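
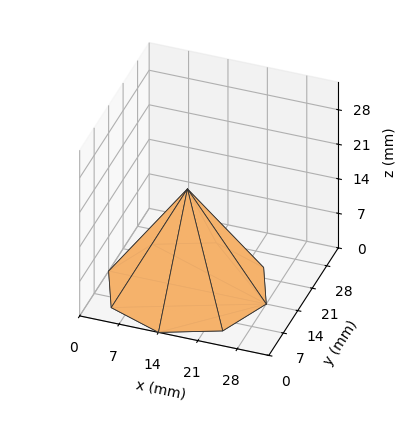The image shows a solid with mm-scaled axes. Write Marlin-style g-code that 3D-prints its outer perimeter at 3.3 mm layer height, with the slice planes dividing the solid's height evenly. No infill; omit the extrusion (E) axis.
Reading the render: the shape is a regular 8-sided pyramid, base circumscribed radius ≈ 14 mm, apex at z ≈ 20 mm (dimensions read to the nearest mm from the axis ticks). For the g-code, the solid's height is divided into equal slices at the stated Δz and each level perimeter traced with G1 moves after a G0 lift.

; perimeter-only toolpath
G21 ; units = mm
G90 ; absolute positioning
G28 ; home
; layer 1
G0 Z3.3
G0 X25.7 Y14.0
G1 X22.2 Y22.2
G1 X14.0 Y25.7
G1 X5.8 Y22.2
G1 X2.3 Y14.0
G1 X5.8 Y5.8
G1 X14.0 Y2.3
G1 X22.2 Y5.8
G1 X25.7 Y14.0
; layer 2
G0 Z6.7
G0 X23.3 Y14.0
G1 X20.6 Y20.6
G1 X14.0 Y23.3
G1 X7.4 Y20.6
G1 X4.7 Y14.0
G1 X7.4 Y7.4
G1 X14.0 Y4.7
G1 X20.6 Y7.4
G1 X23.3 Y14.0
; layer 3
G0 Z10.0
G0 X21.0 Y14.0
G1 X18.9 Y18.9
G1 X14.0 Y21.0
G1 X9.1 Y18.9
G1 X7.0 Y14.0
G1 X9.1 Y9.1
G1 X14.0 Y7.0
G1 X18.9 Y9.1
G1 X21.0 Y14.0
; layer 4
G0 Z13.3
G0 X18.7 Y14.0
G1 X17.3 Y17.3
G1 X14.0 Y18.7
G1 X10.7 Y17.3
G1 X9.3 Y14.0
G1 X10.7 Y10.7
G1 X14.0 Y9.3
G1 X17.3 Y10.7
G1 X18.7 Y14.0
; layer 5
G0 Z16.7
G0 X16.3 Y14.0
G1 X15.7 Y15.7
G1 X14.0 Y16.3
G1 X12.4 Y15.7
G1 X11.7 Y14.0
G1 X12.4 Y12.4
G1 X14.0 Y11.7
G1 X15.7 Y12.4
G1 X16.3 Y14.0
M2 ; end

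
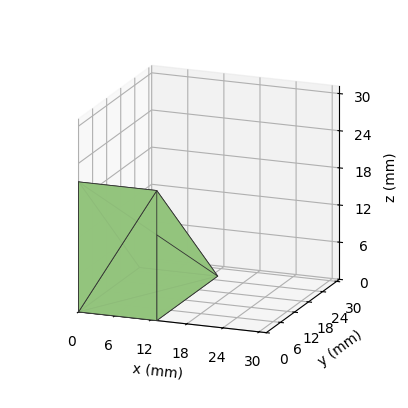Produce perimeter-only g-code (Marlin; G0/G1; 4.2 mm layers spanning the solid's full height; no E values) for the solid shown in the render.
Reading the render: the shape is a wedge (ramp): 13 × 26 mm base, rising to 21 mm along the y=0 edge and sloping linearly to z=0 at y=26 (dimensions read to the nearest mm from the axis ticks). For the g-code, the solid's height is divided into equal slices at the stated Δz and each level perimeter traced with G1 moves after a G0 lift.

; perimeter-only toolpath
G21 ; units = mm
G90 ; absolute positioning
G28 ; home
; layer 1
G0 Z4.2
G0 X0.0 Y0.0
G1 X13.0 Y0.0
G1 X13.0 Y20.8
G1 X0.0 Y20.8
G1 X0.0 Y0.0
; layer 2
G0 Z8.4
G0 X0.0 Y0.0
G1 X13.0 Y0.0
G1 X13.0 Y15.6
G1 X0.0 Y15.6
G1 X0.0 Y0.0
; layer 3
G0 Z12.6
G0 X0.0 Y0.0
G1 X13.0 Y0.0
G1 X13.0 Y10.4
G1 X0.0 Y10.4
G1 X0.0 Y0.0
; layer 4
G0 Z16.8
G0 X0.0 Y0.0
G1 X13.0 Y0.0
G1 X13.0 Y5.2
G1 X0.0 Y5.2
G1 X0.0 Y0.0
M2 ; end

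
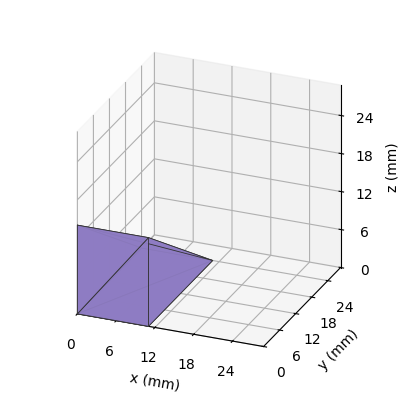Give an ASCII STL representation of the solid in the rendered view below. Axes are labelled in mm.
Reading the render: the shape is a wedge (ramp): 11 × 24 mm base, rising to 14 mm along the y=0 edge and sloping linearly to z=0 at y=24 (dimensions read to the nearest mm from the axis ticks). For the STL, each face is triangulated and given an outward normal.

solid part
  facet normal 0.0000 0.0000 -1.0000
    outer loop
      vertex 11.00 24.00 0.00
      vertex 11.00 0.00 0.00
      vertex 0.00 0.00 0.00
    endloop
  endfacet
  facet normal 0.0000 0.0000 -1.0000
    outer loop
      vertex 0.00 24.00 0.00
      vertex 11.00 24.00 0.00
      vertex 0.00 0.00 0.00
    endloop
  endfacet
  facet normal 0.0000 -1.0000 0.0000
    outer loop
      vertex 0.00 0.00 0.00
      vertex 11.00 0.00 0.00
      vertex 11.00 0.00 14.00
    endloop
  endfacet
  facet normal 0.0000 -1.0000 0.0000
    outer loop
      vertex 0.00 0.00 0.00
      vertex 11.00 0.00 14.00
      vertex 0.00 0.00 14.00
    endloop
  endfacet
  facet normal 0.0000 0.5039 0.8638
    outer loop
      vertex 0.00 0.00 14.00
      vertex 11.00 0.00 14.00
      vertex 11.00 24.00 0.00
    endloop
  endfacet
  facet normal 0.0000 0.5039 0.8638
    outer loop
      vertex 0.00 0.00 14.00
      vertex 11.00 24.00 0.00
      vertex 0.00 24.00 0.00
    endloop
  endfacet
  facet normal -1.0000 0.0000 0.0000
    outer loop
      vertex 0.00 0.00 14.00
      vertex 0.00 24.00 0.00
      vertex 0.00 0.00 0.00
    endloop
  endfacet
  facet normal 1.0000 0.0000 0.0000
    outer loop
      vertex 11.00 0.00 0.00
      vertex 11.00 24.00 0.00
      vertex 11.00 0.00 14.00
    endloop
  endfacet
endsolid part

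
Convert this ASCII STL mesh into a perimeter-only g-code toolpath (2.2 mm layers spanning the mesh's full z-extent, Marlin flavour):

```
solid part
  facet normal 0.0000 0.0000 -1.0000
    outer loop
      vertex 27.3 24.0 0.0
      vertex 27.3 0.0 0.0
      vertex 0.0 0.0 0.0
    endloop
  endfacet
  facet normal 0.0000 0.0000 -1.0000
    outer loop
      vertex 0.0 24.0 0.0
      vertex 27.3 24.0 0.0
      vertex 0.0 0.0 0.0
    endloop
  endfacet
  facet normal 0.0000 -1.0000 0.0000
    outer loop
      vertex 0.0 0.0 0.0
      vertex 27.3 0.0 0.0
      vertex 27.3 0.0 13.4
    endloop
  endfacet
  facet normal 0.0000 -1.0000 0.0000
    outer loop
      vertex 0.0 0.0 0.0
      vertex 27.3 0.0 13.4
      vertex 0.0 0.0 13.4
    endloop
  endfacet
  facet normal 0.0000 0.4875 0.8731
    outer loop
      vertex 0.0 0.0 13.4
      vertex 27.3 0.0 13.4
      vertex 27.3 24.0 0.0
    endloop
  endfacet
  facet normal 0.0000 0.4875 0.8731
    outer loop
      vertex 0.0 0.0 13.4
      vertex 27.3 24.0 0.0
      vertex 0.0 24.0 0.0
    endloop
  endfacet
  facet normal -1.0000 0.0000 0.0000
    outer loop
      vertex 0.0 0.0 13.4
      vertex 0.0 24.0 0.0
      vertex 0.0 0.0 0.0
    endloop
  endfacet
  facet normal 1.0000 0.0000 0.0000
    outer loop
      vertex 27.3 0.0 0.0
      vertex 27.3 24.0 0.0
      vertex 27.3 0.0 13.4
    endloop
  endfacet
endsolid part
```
; perimeter-only toolpath
G21 ; units = mm
G90 ; absolute positioning
G28 ; home
; layer 1
G0 Z2.2
G0 X0.0 Y0.0
G1 X27.3 Y0.0
G1 X27.3 Y20.0
G1 X0.0 Y20.0
G1 X0.0 Y0.0
; layer 2
G0 Z4.5
G0 X0.0 Y0.0
G1 X27.3 Y0.0
G1 X27.3 Y16.0
G1 X0.0 Y16.0
G1 X0.0 Y0.0
; layer 3
G0 Z6.7
G0 X0.0 Y0.0
G1 X27.3 Y0.0
G1 X27.3 Y12.0
G1 X0.0 Y12.0
G1 X0.0 Y0.0
; layer 4
G0 Z8.9
G0 X0.0 Y0.0
G1 X27.3 Y0.0
G1 X27.3 Y8.0
G1 X0.0 Y8.0
G1 X0.0 Y0.0
; layer 5
G0 Z11.2
G0 X0.0 Y0.0
G1 X27.3 Y0.0
G1 X27.3 Y4.0
G1 X0.0 Y4.0
G1 X0.0 Y0.0
M2 ; end

The solid is a wedge (ramp): 27.3 × 24 mm base, rising to 13.4 mm along the y=0 edge and sloping linearly to z=0 at y=24. Slicing at Δz = 2.2 mm — 6 equal slices spanning the solid's height, so layer i sits at z = i·h/6 — gives 5 non-empty perimeters. Each is a 4-segment closed polygon; G0 lifts to the layer z and rapids to the start vertex, then G1 traces the edges. The cross-section shrinks linearly with z (the slice at the apex is degenerate and omitted).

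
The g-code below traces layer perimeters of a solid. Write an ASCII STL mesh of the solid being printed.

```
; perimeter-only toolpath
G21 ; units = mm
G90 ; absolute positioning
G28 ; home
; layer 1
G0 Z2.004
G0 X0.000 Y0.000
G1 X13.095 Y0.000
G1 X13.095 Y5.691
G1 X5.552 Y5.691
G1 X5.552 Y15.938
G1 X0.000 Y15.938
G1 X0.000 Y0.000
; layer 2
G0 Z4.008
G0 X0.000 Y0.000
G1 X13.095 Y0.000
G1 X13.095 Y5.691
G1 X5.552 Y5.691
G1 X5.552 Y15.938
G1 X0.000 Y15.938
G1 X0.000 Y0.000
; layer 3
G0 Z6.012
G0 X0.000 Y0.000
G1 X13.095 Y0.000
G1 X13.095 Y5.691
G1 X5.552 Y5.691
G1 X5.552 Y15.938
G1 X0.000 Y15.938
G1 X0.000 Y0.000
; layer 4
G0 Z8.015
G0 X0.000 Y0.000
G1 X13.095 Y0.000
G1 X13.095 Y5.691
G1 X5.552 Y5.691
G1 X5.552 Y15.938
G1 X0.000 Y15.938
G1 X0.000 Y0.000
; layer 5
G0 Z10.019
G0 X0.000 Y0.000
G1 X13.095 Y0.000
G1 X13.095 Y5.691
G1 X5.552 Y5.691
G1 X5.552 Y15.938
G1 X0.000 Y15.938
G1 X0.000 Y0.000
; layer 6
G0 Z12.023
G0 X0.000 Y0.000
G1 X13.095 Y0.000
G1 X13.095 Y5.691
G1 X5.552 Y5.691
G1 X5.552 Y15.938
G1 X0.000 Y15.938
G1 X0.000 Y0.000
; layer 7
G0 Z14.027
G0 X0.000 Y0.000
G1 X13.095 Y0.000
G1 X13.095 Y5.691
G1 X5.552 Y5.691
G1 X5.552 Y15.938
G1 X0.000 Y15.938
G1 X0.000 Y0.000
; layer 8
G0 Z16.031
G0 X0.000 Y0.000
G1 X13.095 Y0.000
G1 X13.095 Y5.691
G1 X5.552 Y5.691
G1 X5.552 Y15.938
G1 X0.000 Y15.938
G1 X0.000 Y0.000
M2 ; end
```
solid part
  facet normal 0.0000 0.0000 -1.0000
    outer loop
      vertex 13.095 5.691 0.000
      vertex 13.095 0.000 0.000
      vertex 0.000 0.000 0.000
    endloop
  endfacet
  facet normal 0.0000 0.0000 -1.0000
    outer loop
      vertex 5.552 5.691 0.000
      vertex 13.095 5.691 0.000
      vertex 0.000 0.000 0.000
    endloop
  endfacet
  facet normal 0.0000 0.0000 -1.0000
    outer loop
      vertex 5.552 15.938 0.000
      vertex 5.552 5.691 0.000
      vertex 0.000 0.000 0.000
    endloop
  endfacet
  facet normal 0.0000 0.0000 -1.0000
    outer loop
      vertex 0.000 15.938 0.000
      vertex 5.552 15.938 0.000
      vertex 0.000 0.000 0.000
    endloop
  endfacet
  facet normal 0.0000 0.0000 1.0000
    outer loop
      vertex 0.000 0.000 16.031
      vertex 13.095 0.000 16.031
      vertex 13.095 5.691 16.031
    endloop
  endfacet
  facet normal 0.0000 0.0000 1.0000
    outer loop
      vertex 0.000 0.000 16.031
      vertex 13.095 5.691 16.031
      vertex 5.552 5.691 16.031
    endloop
  endfacet
  facet normal 0.0000 0.0000 1.0000
    outer loop
      vertex 0.000 0.000 16.031
      vertex 5.552 5.691 16.031
      vertex 5.552 15.938 16.031
    endloop
  endfacet
  facet normal 0.0000 0.0000 1.0000
    outer loop
      vertex 0.000 0.000 16.031
      vertex 5.552 15.938 16.031
      vertex 0.000 15.938 16.031
    endloop
  endfacet
  facet normal 0.0000 -1.0000 0.0000
    outer loop
      vertex 0.000 0.000 0.000
      vertex 13.095 0.000 0.000
      vertex 13.095 0.000 16.031
    endloop
  endfacet
  facet normal 0.0000 -1.0000 0.0000
    outer loop
      vertex 0.000 0.000 0.000
      vertex 13.095 0.000 16.031
      vertex 0.000 0.000 16.031
    endloop
  endfacet
  facet normal 1.0000 0.0000 0.0000
    outer loop
      vertex 13.095 0.000 0.000
      vertex 13.095 5.691 0.000
      vertex 13.095 5.691 16.031
    endloop
  endfacet
  facet normal 1.0000 0.0000 0.0000
    outer loop
      vertex 13.095 0.000 0.000
      vertex 13.095 5.691 16.031
      vertex 13.095 0.000 16.031
    endloop
  endfacet
  facet normal 0.0000 1.0000 0.0000
    outer loop
      vertex 13.095 5.691 0.000
      vertex 5.552 5.691 0.000
      vertex 5.552 5.691 16.031
    endloop
  endfacet
  facet normal 0.0000 1.0000 0.0000
    outer loop
      vertex 13.095 5.691 0.000
      vertex 5.552 5.691 16.031
      vertex 13.095 5.691 16.031
    endloop
  endfacet
  facet normal 1.0000 0.0000 0.0000
    outer loop
      vertex 5.552 5.691 0.000
      vertex 5.552 15.938 0.000
      vertex 5.552 15.938 16.031
    endloop
  endfacet
  facet normal 1.0000 0.0000 0.0000
    outer loop
      vertex 5.552 5.691 0.000
      vertex 5.552 15.938 16.031
      vertex 5.552 5.691 16.031
    endloop
  endfacet
  facet normal 0.0000 1.0000 0.0000
    outer loop
      vertex 5.552 15.938 0.000
      vertex 0.000 15.938 0.000
      vertex 0.000 15.938 16.031
    endloop
  endfacet
  facet normal 0.0000 1.0000 0.0000
    outer loop
      vertex 5.552 15.938 0.000
      vertex 0.000 15.938 16.031
      vertex 5.552 15.938 16.031
    endloop
  endfacet
  facet normal -1.0000 0.0000 0.0000
    outer loop
      vertex 0.000 15.938 0.000
      vertex 0.000 0.000 0.000
      vertex 0.000 0.000 16.031
    endloop
  endfacet
  facet normal -1.0000 0.0000 0.0000
    outer loop
      vertex 0.000 15.938 0.000
      vertex 0.000 0.000 16.031
      vertex 0.000 15.938 16.031
    endloop
  endfacet
endsolid part

The G0 Z moves step by Δz≈2.004 mm. Every layer's G1 loop is the same polygon, so the solid is a straight extrusion of it from z=0 to z≈16. Closing with flat bottom and top caps and triangulating gives 20 facets — an L-shaped prism: outer 13.1 × 15.9 mm, arm thicknesses ≈ 5.69 mm (horizontal) and 5.55 mm (vertical), extruded 16 mm in z.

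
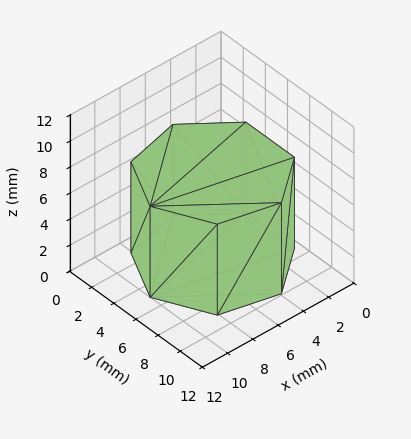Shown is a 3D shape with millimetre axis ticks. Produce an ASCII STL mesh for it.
Reading the render: the shape is a regular 7-sided prism (a cylinder approximated with 7 flat sides), circumscribed radius ≈ 5 mm, height ≈ 7 mm (dimensions read to the nearest mm from the axis ticks). For the STL, each face is triangulated and given an outward normal.

solid part
  facet normal 0.0000 0.0000 -1.0000
    outer loop
      vertex 3.9 9.9 0.0
      vertex 8.1 8.9 0.0
      vertex 10.0 5.0 0.0
    endloop
  endfacet
  facet normal 0.0000 0.0000 -1.0000
    outer loop
      vertex 0.5 7.2 0.0
      vertex 3.9 9.9 0.0
      vertex 10.0 5.0 0.0
    endloop
  endfacet
  facet normal 0.0000 0.0000 -1.0000
    outer loop
      vertex 0.5 2.8 0.0
      vertex 0.5 7.2 0.0
      vertex 10.0 5.0 0.0
    endloop
  endfacet
  facet normal 0.0000 0.0000 -1.0000
    outer loop
      vertex 3.9 0.1 0.0
      vertex 0.5 2.8 0.0
      vertex 10.0 5.0 0.0
    endloop
  endfacet
  facet normal 0.0000 0.0000 -1.0000
    outer loop
      vertex 8.1 1.1 0.0
      vertex 3.9 0.1 0.0
      vertex 10.0 5.0 0.0
    endloop
  endfacet
  facet normal 0.0000 0.0000 1.0000
    outer loop
      vertex 10.0 5.0 7.0
      vertex 8.1 8.9 7.0
      vertex 3.9 9.9 7.0
    endloop
  endfacet
  facet normal 0.0000 0.0000 1.0000
    outer loop
      vertex 10.0 5.0 7.0
      vertex 3.9 9.9 7.0
      vertex 0.5 7.2 7.0
    endloop
  endfacet
  facet normal 0.0000 0.0000 1.0000
    outer loop
      vertex 10.0 5.0 7.0
      vertex 0.5 7.2 7.0
      vertex 0.5 2.8 7.0
    endloop
  endfacet
  facet normal 0.0000 0.0000 1.0000
    outer loop
      vertex 10.0 5.0 7.0
      vertex 0.5 2.8 7.0
      vertex 3.9 0.1 7.0
    endloop
  endfacet
  facet normal 0.0000 0.0000 1.0000
    outer loop
      vertex 10.0 5.0 7.0
      vertex 3.9 0.1 7.0
      vertex 8.1 1.1 7.0
    endloop
  endfacet
  facet normal 0.8990 0.4380 0.0000
    outer loop
      vertex 10.0 5.0 0.0
      vertex 8.1 8.9 0.0
      vertex 8.1 8.9 7.0
    endloop
  endfacet
  facet normal 0.8990 0.4380 0.0000
    outer loop
      vertex 10.0 5.0 0.0
      vertex 8.1 8.9 7.0
      vertex 10.0 5.0 7.0
    endloop
  endfacet
  facet normal 0.2316 0.9728 0.0000
    outer loop
      vertex 8.1 8.9 0.0
      vertex 3.9 9.9 0.0
      vertex 3.9 9.9 7.0
    endloop
  endfacet
  facet normal 0.2316 0.9728 0.0000
    outer loop
      vertex 8.1 8.9 0.0
      vertex 3.9 9.9 7.0
      vertex 8.1 8.9 7.0
    endloop
  endfacet
  facet normal -0.6219 0.7831 0.0000
    outer loop
      vertex 3.9 9.9 0.0
      vertex 0.5 7.2 0.0
      vertex 0.5 7.2 7.0
    endloop
  endfacet
  facet normal -0.6219 0.7831 0.0000
    outer loop
      vertex 3.9 9.9 0.0
      vertex 0.5 7.2 7.0
      vertex 3.9 9.9 7.0
    endloop
  endfacet
  facet normal -1.0000 0.0000 0.0000
    outer loop
      vertex 0.5 7.2 0.0
      vertex 0.5 2.8 0.0
      vertex 0.5 2.8 7.0
    endloop
  endfacet
  facet normal -1.0000 0.0000 0.0000
    outer loop
      vertex 0.5 7.2 0.0
      vertex 0.5 2.8 7.0
      vertex 0.5 7.2 7.0
    endloop
  endfacet
  facet normal -0.6219 -0.7831 0.0000
    outer loop
      vertex 0.5 2.8 0.0
      vertex 3.9 0.1 0.0
      vertex 3.9 0.1 7.0
    endloop
  endfacet
  facet normal -0.6219 -0.7831 0.0000
    outer loop
      vertex 0.5 2.8 0.0
      vertex 3.9 0.1 7.0
      vertex 0.5 2.8 7.0
    endloop
  endfacet
  facet normal 0.2316 -0.9728 0.0000
    outer loop
      vertex 3.9 0.1 0.0
      vertex 8.1 1.1 0.0
      vertex 8.1 1.1 7.0
    endloop
  endfacet
  facet normal 0.2316 -0.9728 0.0000
    outer loop
      vertex 3.9 0.1 0.0
      vertex 8.1 1.1 7.0
      vertex 3.9 0.1 7.0
    endloop
  endfacet
  facet normal 0.8990 -0.4380 0.0000
    outer loop
      vertex 8.1 1.1 0.0
      vertex 10.0 5.0 0.0
      vertex 10.0 5.0 7.0
    endloop
  endfacet
  facet normal 0.8990 -0.4380 0.0000
    outer loop
      vertex 8.1 1.1 0.0
      vertex 10.0 5.0 7.0
      vertex 8.1 1.1 7.0
    endloop
  endfacet
endsolid part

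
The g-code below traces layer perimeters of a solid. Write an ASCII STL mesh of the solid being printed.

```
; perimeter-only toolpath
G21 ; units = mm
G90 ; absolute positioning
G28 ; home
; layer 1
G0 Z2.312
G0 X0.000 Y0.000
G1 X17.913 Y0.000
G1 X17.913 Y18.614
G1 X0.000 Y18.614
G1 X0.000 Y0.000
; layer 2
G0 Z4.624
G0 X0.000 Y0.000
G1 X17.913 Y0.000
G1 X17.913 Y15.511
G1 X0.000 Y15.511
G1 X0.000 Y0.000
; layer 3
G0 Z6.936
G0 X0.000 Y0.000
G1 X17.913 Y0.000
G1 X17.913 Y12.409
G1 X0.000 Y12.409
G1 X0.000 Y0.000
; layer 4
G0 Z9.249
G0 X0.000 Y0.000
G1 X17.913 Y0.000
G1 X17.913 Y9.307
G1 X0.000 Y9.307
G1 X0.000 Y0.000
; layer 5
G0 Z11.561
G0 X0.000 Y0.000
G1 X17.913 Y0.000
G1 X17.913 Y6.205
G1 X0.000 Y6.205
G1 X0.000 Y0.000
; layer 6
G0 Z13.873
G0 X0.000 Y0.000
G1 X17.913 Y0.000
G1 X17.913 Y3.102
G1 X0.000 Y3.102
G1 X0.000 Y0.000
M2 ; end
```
solid part
  facet normal 0.0000 0.0000 -1.0000
    outer loop
      vertex 17.913 21.716 0.000
      vertex 17.913 0.000 0.000
      vertex 0.000 0.000 0.000
    endloop
  endfacet
  facet normal 0.0000 0.0000 -1.0000
    outer loop
      vertex 0.000 21.716 0.000
      vertex 17.913 21.716 0.000
      vertex 0.000 0.000 0.000
    endloop
  endfacet
  facet normal 0.0000 -1.0000 0.0000
    outer loop
      vertex 0.000 0.000 0.000
      vertex 17.913 0.000 0.000
      vertex 17.913 0.000 16.185
    endloop
  endfacet
  facet normal 0.0000 -1.0000 0.0000
    outer loop
      vertex 0.000 0.000 0.000
      vertex 17.913 0.000 16.185
      vertex 0.000 0.000 16.185
    endloop
  endfacet
  facet normal 0.0000 0.5976 0.8018
    outer loop
      vertex 0.000 0.000 16.185
      vertex 17.913 0.000 16.185
      vertex 17.913 21.716 0.000
    endloop
  endfacet
  facet normal 0.0000 0.5976 0.8018
    outer loop
      vertex 0.000 0.000 16.185
      vertex 17.913 21.716 0.000
      vertex 0.000 21.716 0.000
    endloop
  endfacet
  facet normal -1.0000 0.0000 0.0000
    outer loop
      vertex 0.000 0.000 16.185
      vertex 0.000 21.716 0.000
      vertex 0.000 0.000 0.000
    endloop
  endfacet
  facet normal 1.0000 0.0000 0.0000
    outer loop
      vertex 17.913 0.000 0.000
      vertex 17.913 21.716 0.000
      vertex 17.913 0.000 16.185
    endloop
  endfacet
endsolid part

The G0 Z moves step by Δz≈2.312 mm. The G1 loops shrink linearly with z, so the solid tapers from its base footprint up to z≈16.2. Closing with a flat bottom cap and the tapered top and triangulating gives 8 facets — a wedge (ramp): 17.9 × 21.7 mm base, rising to 16.2 mm along the y=0 edge and sloping linearly to z=0 at y=21.7.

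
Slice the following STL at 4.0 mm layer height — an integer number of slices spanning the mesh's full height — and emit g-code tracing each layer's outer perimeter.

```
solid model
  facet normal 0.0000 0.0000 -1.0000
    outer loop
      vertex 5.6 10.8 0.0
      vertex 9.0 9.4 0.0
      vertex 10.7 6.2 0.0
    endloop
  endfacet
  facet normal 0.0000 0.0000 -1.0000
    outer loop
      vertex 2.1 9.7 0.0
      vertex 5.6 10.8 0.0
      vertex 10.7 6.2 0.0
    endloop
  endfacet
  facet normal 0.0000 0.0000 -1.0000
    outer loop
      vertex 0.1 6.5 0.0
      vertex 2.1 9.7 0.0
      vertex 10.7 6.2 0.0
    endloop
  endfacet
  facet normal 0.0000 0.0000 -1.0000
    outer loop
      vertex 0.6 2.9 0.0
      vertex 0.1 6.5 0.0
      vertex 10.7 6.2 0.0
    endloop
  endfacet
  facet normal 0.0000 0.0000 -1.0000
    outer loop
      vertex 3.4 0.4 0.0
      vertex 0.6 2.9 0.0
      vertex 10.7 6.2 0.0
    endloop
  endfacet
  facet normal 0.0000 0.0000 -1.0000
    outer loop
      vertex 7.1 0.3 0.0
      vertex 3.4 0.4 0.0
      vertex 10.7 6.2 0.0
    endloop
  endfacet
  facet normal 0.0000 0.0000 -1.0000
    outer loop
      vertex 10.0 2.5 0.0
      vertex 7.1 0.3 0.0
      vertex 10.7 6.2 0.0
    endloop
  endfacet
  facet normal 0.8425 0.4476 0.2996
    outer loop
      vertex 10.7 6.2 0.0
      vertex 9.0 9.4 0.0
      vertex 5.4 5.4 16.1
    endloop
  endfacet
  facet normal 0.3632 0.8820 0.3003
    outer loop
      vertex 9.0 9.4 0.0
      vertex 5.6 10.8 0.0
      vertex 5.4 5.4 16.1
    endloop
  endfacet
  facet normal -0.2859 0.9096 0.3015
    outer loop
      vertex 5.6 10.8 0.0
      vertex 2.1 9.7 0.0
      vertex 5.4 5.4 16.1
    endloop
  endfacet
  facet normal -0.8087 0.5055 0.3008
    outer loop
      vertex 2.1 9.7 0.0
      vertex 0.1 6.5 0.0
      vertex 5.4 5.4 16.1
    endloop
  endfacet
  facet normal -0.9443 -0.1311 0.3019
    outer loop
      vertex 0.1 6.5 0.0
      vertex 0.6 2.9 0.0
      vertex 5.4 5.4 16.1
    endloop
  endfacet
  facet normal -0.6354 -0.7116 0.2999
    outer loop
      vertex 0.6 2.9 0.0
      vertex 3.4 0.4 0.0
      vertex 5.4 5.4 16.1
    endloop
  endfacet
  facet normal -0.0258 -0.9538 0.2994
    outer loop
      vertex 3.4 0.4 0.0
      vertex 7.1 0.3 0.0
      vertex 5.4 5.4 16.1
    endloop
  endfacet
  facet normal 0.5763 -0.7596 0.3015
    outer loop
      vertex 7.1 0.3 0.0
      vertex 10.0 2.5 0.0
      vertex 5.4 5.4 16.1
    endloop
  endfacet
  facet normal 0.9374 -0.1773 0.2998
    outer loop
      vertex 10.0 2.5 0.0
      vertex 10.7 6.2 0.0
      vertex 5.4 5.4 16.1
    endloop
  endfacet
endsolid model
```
; perimeter-only toolpath
G21 ; units = mm
G90 ; absolute positioning
G28 ; home
; layer 1
G0 Z4.0
G0 X9.4 Y6.0
G1 X8.1 Y8.4
G1 X5.5 Y9.5
G1 X2.9 Y8.6
G1 X1.4 Y6.2
G1 X1.8 Y3.5
G1 X3.9 Y1.7
G1 X6.7 Y1.6
G1 X8.8 Y3.2
G1 X9.4 Y6.0
; layer 2
G0 Z8.1
G0 X8.1 Y5.8
G1 X7.2 Y7.4
G1 X5.5 Y8.1
G1 X3.8 Y7.5
G1 X2.8 Y6.0
G1 X3.0 Y4.2
G1 X4.4 Y2.9
G1 X6.2 Y2.9
G1 X7.7 Y4.0
G1 X8.1 Y5.8
; layer 3
G0 Z12.1
G0 X6.7 Y5.6
G1 X6.3 Y6.4
G1 X5.5 Y6.8
G1 X4.6 Y6.5
G1 X4.1 Y5.7
G1 X4.2 Y4.8
G1 X4.9 Y4.2
G1 X5.8 Y4.1
G1 X6.6 Y4.7
G1 X6.7 Y5.6
M2 ; end

The solid is a regular 9-sided pyramid, base circumscribed radius ≈ 5.4 mm, apex at z ≈ 16.1 mm. Slicing at Δz = 4.0 mm — 4 equal slices spanning the solid's height, so layer i sits at z = i·h/4 — gives 3 non-empty perimeters. Each is a 9-segment closed polygon; G0 lifts to the layer z and rapids to the start vertex, then G1 traces the edges. The cross-section shrinks linearly with z (the slice at the apex is degenerate and omitted).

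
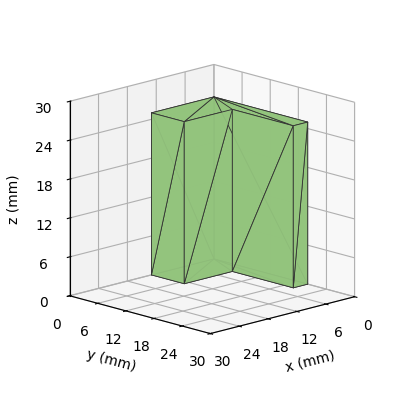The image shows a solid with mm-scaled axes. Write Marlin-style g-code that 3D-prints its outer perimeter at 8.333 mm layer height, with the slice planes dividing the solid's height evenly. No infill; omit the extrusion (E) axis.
Reading the render: the shape is an L-shaped prism: outer 13 × 20 mm, arm thicknesses ≈ 7 mm (horizontal) and 3 mm (vertical), extruded 25 mm in z (dimensions read to the nearest mm from the axis ticks). For the g-code, the solid's height is divided into equal slices at the stated Δz and each level perimeter traced with G1 moves after a G0 lift.

; perimeter-only toolpath
G21 ; units = mm
G90 ; absolute positioning
G28 ; home
; layer 1
G0 Z8.333
G0 X0.000 Y0.000
G1 X13.000 Y0.000
G1 X13.000 Y7.000
G1 X3.000 Y7.000
G1 X3.000 Y20.000
G1 X0.000 Y20.000
G1 X0.000 Y0.000
; layer 2
G0 Z16.667
G0 X0.000 Y0.000
G1 X13.000 Y0.000
G1 X13.000 Y7.000
G1 X3.000 Y7.000
G1 X3.000 Y20.000
G1 X0.000 Y20.000
G1 X0.000 Y0.000
; layer 3
G0 Z25.000
G0 X0.000 Y0.000
G1 X13.000 Y0.000
G1 X13.000 Y7.000
G1 X3.000 Y7.000
G1 X3.000 Y20.000
G1 X0.000 Y20.000
G1 X0.000 Y0.000
M2 ; end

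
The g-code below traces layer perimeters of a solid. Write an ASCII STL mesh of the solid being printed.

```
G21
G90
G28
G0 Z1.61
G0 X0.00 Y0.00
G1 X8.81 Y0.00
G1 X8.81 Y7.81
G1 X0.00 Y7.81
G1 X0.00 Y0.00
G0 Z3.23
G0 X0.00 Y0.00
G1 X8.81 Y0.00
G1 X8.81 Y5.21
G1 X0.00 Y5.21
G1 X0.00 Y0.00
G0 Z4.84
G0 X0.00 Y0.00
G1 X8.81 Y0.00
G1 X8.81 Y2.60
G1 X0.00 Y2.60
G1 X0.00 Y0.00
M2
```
solid part
  facet normal 0.0000 0.0000 -1.0000
    outer loop
      vertex 8.81 10.42 0.00
      vertex 8.81 0.00 0.00
      vertex 0.00 0.00 0.00
    endloop
  endfacet
  facet normal 0.0000 0.0000 -1.0000
    outer loop
      vertex 0.00 10.42 0.00
      vertex 8.81 10.42 0.00
      vertex 0.00 0.00 0.00
    endloop
  endfacet
  facet normal 0.0000 -1.0000 0.0000
    outer loop
      vertex 0.00 0.00 0.00
      vertex 8.81 0.00 0.00
      vertex 8.81 0.00 6.45
    endloop
  endfacet
  facet normal 0.0000 -1.0000 0.0000
    outer loop
      vertex 0.00 0.00 0.00
      vertex 8.81 0.00 6.45
      vertex 0.00 0.00 6.45
    endloop
  endfacet
  facet normal 0.0000 0.5263 0.8503
    outer loop
      vertex 0.00 0.00 6.45
      vertex 8.81 0.00 6.45
      vertex 8.81 10.42 0.00
    endloop
  endfacet
  facet normal 0.0000 0.5263 0.8503
    outer loop
      vertex 0.00 0.00 6.45
      vertex 8.81 10.42 0.00
      vertex 0.00 10.42 0.00
    endloop
  endfacet
  facet normal -1.0000 0.0000 0.0000
    outer loop
      vertex 0.00 0.00 6.45
      vertex 0.00 10.42 0.00
      vertex 0.00 0.00 0.00
    endloop
  endfacet
  facet normal 1.0000 0.0000 0.0000
    outer loop
      vertex 8.81 0.00 0.00
      vertex 8.81 10.42 0.00
      vertex 8.81 0.00 6.45
    endloop
  endfacet
endsolid part

The G0 Z moves step by Δz≈1.61 mm. The G1 loops shrink linearly with z, so the solid tapers from its base footprint up to z≈6.45. Closing with a flat bottom cap and the tapered top and triangulating gives 8 facets — a wedge (ramp): 8.81 × 10.4 mm base, rising to 6.45 mm along the y=0 edge and sloping linearly to z=0 at y=10.4.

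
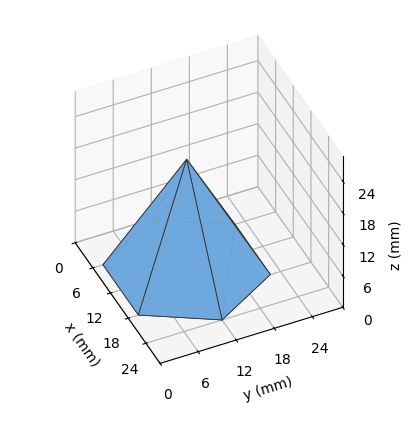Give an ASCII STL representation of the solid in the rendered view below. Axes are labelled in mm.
Reading the render: the shape is a regular 6-sided pyramid, base circumscribed radius ≈ 12 mm, apex at z ≈ 21 mm (dimensions read to the nearest mm from the axis ticks). For the STL, each face is triangulated and given an outward normal.

solid part
  facet normal 0.0000 0.0000 -1.0000
    outer loop
      vertex 6.0 22.4 0.0
      vertex 18.0 22.4 0.0
      vertex 24.0 12.0 0.0
    endloop
  endfacet
  facet normal 0.0000 0.0000 -1.0000
    outer loop
      vertex 0.0 12.0 0.0
      vertex 6.0 22.4 0.0
      vertex 24.0 12.0 0.0
    endloop
  endfacet
  facet normal 0.0000 0.0000 -1.0000
    outer loop
      vertex 6.0 1.6 0.0
      vertex 0.0 12.0 0.0
      vertex 24.0 12.0 0.0
    endloop
  endfacet
  facet normal 0.0000 0.0000 -1.0000
    outer loop
      vertex 18.0 1.6 0.0
      vertex 6.0 1.6 0.0
      vertex 24.0 12.0 0.0
    endloop
  endfacet
  facet normal 0.7763 0.4479 0.4436
    outer loop
      vertex 24.0 12.0 0.0
      vertex 18.0 22.4 0.0
      vertex 12.0 12.0 21.0
    endloop
  endfacet
  facet normal 0.0000 0.8961 0.4438
    outer loop
      vertex 18.0 22.4 0.0
      vertex 6.0 22.4 0.0
      vertex 12.0 12.0 21.0
    endloop
  endfacet
  facet normal -0.7763 0.4479 0.4436
    outer loop
      vertex 6.0 22.4 0.0
      vertex 0.0 12.0 0.0
      vertex 12.0 12.0 21.0
    endloop
  endfacet
  facet normal -0.7763 -0.4479 0.4436
    outer loop
      vertex 0.0 12.0 0.0
      vertex 6.0 1.6 0.0
      vertex 12.0 12.0 21.0
    endloop
  endfacet
  facet normal 0.0000 -0.8961 0.4438
    outer loop
      vertex 6.0 1.6 0.0
      vertex 18.0 1.6 0.0
      vertex 12.0 12.0 21.0
    endloop
  endfacet
  facet normal 0.7763 -0.4479 0.4436
    outer loop
      vertex 18.0 1.6 0.0
      vertex 24.0 12.0 0.0
      vertex 12.0 12.0 21.0
    endloop
  endfacet
endsolid part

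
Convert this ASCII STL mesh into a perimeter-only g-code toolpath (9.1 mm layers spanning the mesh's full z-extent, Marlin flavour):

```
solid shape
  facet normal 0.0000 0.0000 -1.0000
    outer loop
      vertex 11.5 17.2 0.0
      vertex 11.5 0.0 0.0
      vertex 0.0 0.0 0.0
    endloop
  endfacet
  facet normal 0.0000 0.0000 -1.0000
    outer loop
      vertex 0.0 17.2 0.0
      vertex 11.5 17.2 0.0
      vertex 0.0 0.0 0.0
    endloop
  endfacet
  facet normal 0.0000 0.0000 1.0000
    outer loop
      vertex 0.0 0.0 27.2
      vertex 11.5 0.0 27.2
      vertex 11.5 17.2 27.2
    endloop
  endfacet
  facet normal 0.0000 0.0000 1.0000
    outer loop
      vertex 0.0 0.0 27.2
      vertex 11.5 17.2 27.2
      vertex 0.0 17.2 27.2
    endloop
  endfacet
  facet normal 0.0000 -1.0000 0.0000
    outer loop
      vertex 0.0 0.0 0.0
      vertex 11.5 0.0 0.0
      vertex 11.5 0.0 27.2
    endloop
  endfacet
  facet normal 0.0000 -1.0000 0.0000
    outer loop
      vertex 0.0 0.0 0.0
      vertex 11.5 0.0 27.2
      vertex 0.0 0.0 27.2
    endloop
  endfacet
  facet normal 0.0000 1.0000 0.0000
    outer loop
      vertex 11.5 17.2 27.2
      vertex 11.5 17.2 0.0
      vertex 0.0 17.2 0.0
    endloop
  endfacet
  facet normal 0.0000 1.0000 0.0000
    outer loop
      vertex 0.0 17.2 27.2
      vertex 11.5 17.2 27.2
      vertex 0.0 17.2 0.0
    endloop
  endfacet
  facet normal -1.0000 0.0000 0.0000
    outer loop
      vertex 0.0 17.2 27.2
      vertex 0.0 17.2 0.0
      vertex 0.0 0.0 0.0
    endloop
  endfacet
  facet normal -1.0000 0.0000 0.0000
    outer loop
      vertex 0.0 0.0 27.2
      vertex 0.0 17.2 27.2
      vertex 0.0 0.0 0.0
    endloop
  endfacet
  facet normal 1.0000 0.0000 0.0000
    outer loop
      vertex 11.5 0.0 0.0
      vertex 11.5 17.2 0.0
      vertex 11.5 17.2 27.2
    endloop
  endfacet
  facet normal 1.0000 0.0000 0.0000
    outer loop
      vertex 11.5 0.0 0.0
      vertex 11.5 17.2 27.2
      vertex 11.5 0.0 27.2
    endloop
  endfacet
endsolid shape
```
; perimeter-only toolpath
G21 ; units = mm
G90 ; absolute positioning
G28 ; home
; layer 1
G0 Z9.1
G0 X0.0 Y0.0
G1 X11.5 Y0.0
G1 X11.5 Y17.2
G1 X0.0 Y17.2
G1 X0.0 Y0.0
; layer 2
G0 Z18.1
G0 X0.0 Y0.0
G1 X11.5 Y0.0
G1 X11.5 Y17.2
G1 X0.0 Y17.2
G1 X0.0 Y0.0
; layer 3
G0 Z27.2
G0 X0.0 Y0.0
G1 X11.5 Y0.0
G1 X11.5 Y17.2
G1 X0.0 Y17.2
G1 X0.0 Y0.0
M2 ; end

The solid is a rectangular box, roughly 11.5 × 17.2 mm footprint and 27.2 mm tall. Slicing at Δz = 9.1 mm — 3 equal slices spanning the solid's height, so layer i sits at z = i·h/3 — gives 3 non-empty perimeters. Each is a 4-segment closed polygon; G0 lifts to the layer z and rapids to the start vertex, then G1 traces the edges.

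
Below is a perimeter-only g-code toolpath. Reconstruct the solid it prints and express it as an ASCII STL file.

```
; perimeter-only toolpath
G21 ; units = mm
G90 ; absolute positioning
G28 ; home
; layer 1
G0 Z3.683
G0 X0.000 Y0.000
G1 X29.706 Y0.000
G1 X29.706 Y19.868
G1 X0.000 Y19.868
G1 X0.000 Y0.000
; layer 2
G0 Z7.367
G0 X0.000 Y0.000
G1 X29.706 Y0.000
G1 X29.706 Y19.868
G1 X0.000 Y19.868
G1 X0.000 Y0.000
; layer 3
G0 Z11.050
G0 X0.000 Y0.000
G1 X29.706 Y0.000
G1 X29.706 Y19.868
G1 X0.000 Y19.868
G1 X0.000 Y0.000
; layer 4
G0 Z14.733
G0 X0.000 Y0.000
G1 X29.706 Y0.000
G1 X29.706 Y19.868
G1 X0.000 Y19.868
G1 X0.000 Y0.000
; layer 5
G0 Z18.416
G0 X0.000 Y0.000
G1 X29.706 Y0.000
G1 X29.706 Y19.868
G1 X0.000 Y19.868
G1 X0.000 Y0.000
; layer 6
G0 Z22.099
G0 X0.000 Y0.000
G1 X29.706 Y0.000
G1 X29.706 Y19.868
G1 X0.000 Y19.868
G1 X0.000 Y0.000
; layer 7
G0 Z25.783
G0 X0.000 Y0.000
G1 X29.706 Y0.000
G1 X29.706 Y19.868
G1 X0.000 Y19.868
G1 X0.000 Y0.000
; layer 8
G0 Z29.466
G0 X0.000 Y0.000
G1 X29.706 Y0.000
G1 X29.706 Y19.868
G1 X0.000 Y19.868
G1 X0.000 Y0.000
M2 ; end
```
solid part
  facet normal 0.0000 0.0000 -1.0000
    outer loop
      vertex 29.706 19.868 0.000
      vertex 29.706 0.000 0.000
      vertex 0.000 0.000 0.000
    endloop
  endfacet
  facet normal 0.0000 0.0000 -1.0000
    outer loop
      vertex 0.000 19.868 0.000
      vertex 29.706 19.868 0.000
      vertex 0.000 0.000 0.000
    endloop
  endfacet
  facet normal 0.0000 0.0000 1.0000
    outer loop
      vertex 0.000 0.000 29.466
      vertex 29.706 0.000 29.466
      vertex 29.706 19.868 29.466
    endloop
  endfacet
  facet normal 0.0000 0.0000 1.0000
    outer loop
      vertex 0.000 0.000 29.466
      vertex 29.706 19.868 29.466
      vertex 0.000 19.868 29.466
    endloop
  endfacet
  facet normal 0.0000 -1.0000 0.0000
    outer loop
      vertex 0.000 0.000 0.000
      vertex 29.706 0.000 0.000
      vertex 29.706 0.000 29.466
    endloop
  endfacet
  facet normal 0.0000 -1.0000 0.0000
    outer loop
      vertex 0.000 0.000 0.000
      vertex 29.706 0.000 29.466
      vertex 0.000 0.000 29.466
    endloop
  endfacet
  facet normal 0.0000 1.0000 0.0000
    outer loop
      vertex 29.706 19.868 29.466
      vertex 29.706 19.868 0.000
      vertex 0.000 19.868 0.000
    endloop
  endfacet
  facet normal 0.0000 1.0000 0.0000
    outer loop
      vertex 0.000 19.868 29.466
      vertex 29.706 19.868 29.466
      vertex 0.000 19.868 0.000
    endloop
  endfacet
  facet normal -1.0000 0.0000 0.0000
    outer loop
      vertex 0.000 19.868 29.466
      vertex 0.000 19.868 0.000
      vertex 0.000 0.000 0.000
    endloop
  endfacet
  facet normal -1.0000 0.0000 0.0000
    outer loop
      vertex 0.000 0.000 29.466
      vertex 0.000 19.868 29.466
      vertex 0.000 0.000 0.000
    endloop
  endfacet
  facet normal 1.0000 0.0000 0.0000
    outer loop
      vertex 29.706 0.000 0.000
      vertex 29.706 19.868 0.000
      vertex 29.706 19.868 29.466
    endloop
  endfacet
  facet normal 1.0000 0.0000 0.0000
    outer loop
      vertex 29.706 0.000 0.000
      vertex 29.706 19.868 29.466
      vertex 29.706 0.000 29.466
    endloop
  endfacet
endsolid part

The G0 Z moves step by Δz≈3.683 mm. Every layer's G1 loop is the same polygon, so the solid is a straight extrusion of it from z=0 to z≈29.5. Closing with flat bottom and top caps and triangulating gives 12 facets — a rectangular box, roughly 29.7 × 19.9 mm footprint and 29.5 mm tall.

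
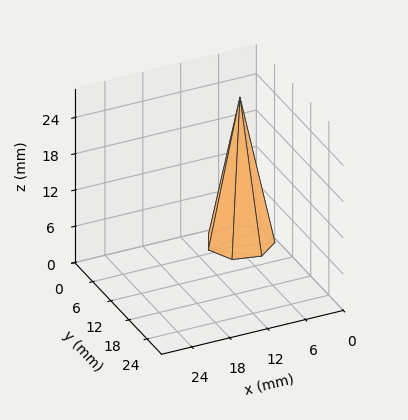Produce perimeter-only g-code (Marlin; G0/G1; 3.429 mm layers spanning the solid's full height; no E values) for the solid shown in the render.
Reading the render: the shape is a regular 7-sided pyramid, base circumscribed radius ≈ 5 mm, apex at z ≈ 24 mm (dimensions read to the nearest mm from the axis ticks). For the g-code, the solid's height is divided into equal slices at the stated Δz and each level perimeter traced with G1 moves after a G0 lift.

; perimeter-only toolpath
G21 ; units = mm
G90 ; absolute positioning
G28 ; home
; layer 1
G0 Z3.429
G0 X9.286 Y5.000
G1 X7.672 Y8.351
G1 X4.046 Y9.179
G1 X1.139 Y6.859
G1 X1.139 Y3.141
G1 X4.046 Y0.821
G1 X7.672 Y1.649
G1 X9.286 Y5.000
; layer 2
G0 Z6.857
G0 X8.571 Y5.000
G1 X7.226 Y7.792
G1 X4.205 Y8.482
G1 X1.782 Y6.549
G1 X1.782 Y3.451
G1 X4.205 Y1.518
G1 X7.226 Y2.208
G1 X8.571 Y5.000
; layer 3
G0 Z10.286
G0 X7.857 Y5.000
G1 X6.781 Y7.234
G1 X4.364 Y7.786
G1 X2.426 Y6.239
G1 X2.426 Y3.761
G1 X4.364 Y2.214
G1 X6.781 Y2.766
G1 X7.857 Y5.000
; layer 4
G0 Z13.714
G0 X7.143 Y5.000
G1 X6.336 Y6.675
G1 X4.523 Y7.089
G1 X3.069 Y5.930
G1 X3.069 Y4.070
G1 X4.523 Y2.911
G1 X6.336 Y3.325
G1 X7.143 Y5.000
; layer 5
G0 Z17.143
G0 X6.429 Y5.000
G1 X5.891 Y6.117
G1 X4.682 Y6.393
G1 X3.713 Y5.620
G1 X3.713 Y4.380
G1 X4.682 Y3.607
G1 X5.891 Y3.883
G1 X6.429 Y5.000
; layer 6
G0 Z20.571
G0 X5.714 Y5.000
G1 X5.445 Y5.558
G1 X4.841 Y5.696
G1 X4.356 Y5.310
G1 X4.356 Y4.690
G1 X4.841 Y4.304
G1 X5.445 Y4.442
G1 X5.714 Y5.000
M2 ; end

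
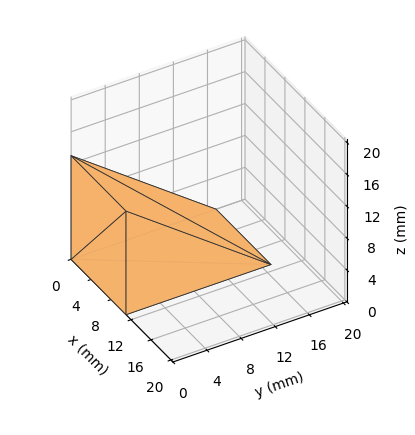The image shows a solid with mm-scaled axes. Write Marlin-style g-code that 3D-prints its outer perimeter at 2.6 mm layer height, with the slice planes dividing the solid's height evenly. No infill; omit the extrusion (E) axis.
Reading the render: the shape is a wedge (ramp): 11 × 17 mm base, rising to 13 mm along the y=0 edge and sloping linearly to z=0 at y=17 (dimensions read to the nearest mm from the axis ticks). For the g-code, the solid's height is divided into equal slices at the stated Δz and each level perimeter traced with G1 moves after a G0 lift.

; perimeter-only toolpath
G21 ; units = mm
G90 ; absolute positioning
G28 ; home
; layer 1
G0 Z2.6
G0 X0.0 Y0.0
G1 X11.0 Y0.0
G1 X11.0 Y13.6
G1 X0.0 Y13.6
G1 X0.0 Y0.0
; layer 2
G0 Z5.2
G0 X0.0 Y0.0
G1 X11.0 Y0.0
G1 X11.0 Y10.2
G1 X0.0 Y10.2
G1 X0.0 Y0.0
; layer 3
G0 Z7.8
G0 X0.0 Y0.0
G1 X11.0 Y0.0
G1 X11.0 Y6.8
G1 X0.0 Y6.8
G1 X0.0 Y0.0
; layer 4
G0 Z10.4
G0 X0.0 Y0.0
G1 X11.0 Y0.0
G1 X11.0 Y3.4
G1 X0.0 Y3.4
G1 X0.0 Y0.0
M2 ; end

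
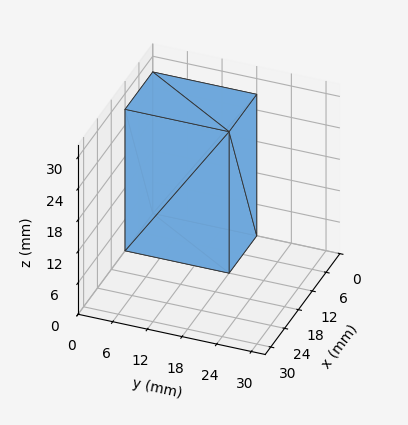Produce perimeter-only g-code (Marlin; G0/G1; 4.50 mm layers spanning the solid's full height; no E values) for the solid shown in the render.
Reading the render: the shape is a rectangular box, roughly 12 × 18 mm footprint and 27 mm tall (dimensions read to the nearest mm from the axis ticks). For the g-code, the solid's height is divided into equal slices at the stated Δz and each level perimeter traced with G1 moves after a G0 lift.

; perimeter-only toolpath
G21 ; units = mm
G90 ; absolute positioning
G28 ; home
; layer 1
G0 Z4.50
G0 X0.00 Y0.00
G1 X12.00 Y0.00
G1 X12.00 Y18.00
G1 X0.00 Y18.00
G1 X0.00 Y0.00
; layer 2
G0 Z9.00
G0 X0.00 Y0.00
G1 X12.00 Y0.00
G1 X12.00 Y18.00
G1 X0.00 Y18.00
G1 X0.00 Y0.00
; layer 3
G0 Z13.50
G0 X0.00 Y0.00
G1 X12.00 Y0.00
G1 X12.00 Y18.00
G1 X0.00 Y18.00
G1 X0.00 Y0.00
; layer 4
G0 Z18.00
G0 X0.00 Y0.00
G1 X12.00 Y0.00
G1 X12.00 Y18.00
G1 X0.00 Y18.00
G1 X0.00 Y0.00
; layer 5
G0 Z22.50
G0 X0.00 Y0.00
G1 X12.00 Y0.00
G1 X12.00 Y18.00
G1 X0.00 Y18.00
G1 X0.00 Y0.00
; layer 6
G0 Z27.00
G0 X0.00 Y0.00
G1 X12.00 Y0.00
G1 X12.00 Y18.00
G1 X0.00 Y18.00
G1 X0.00 Y0.00
M2 ; end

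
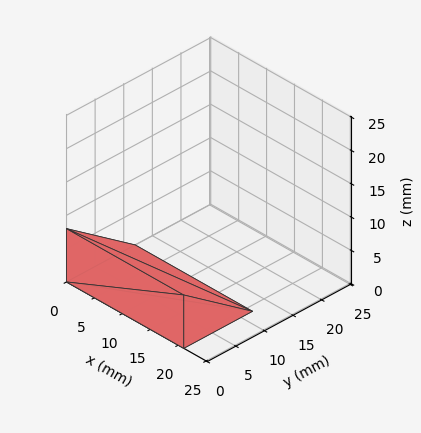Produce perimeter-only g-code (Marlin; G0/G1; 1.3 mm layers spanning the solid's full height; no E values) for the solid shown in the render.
Reading the render: the shape is a wedge (ramp): 21 × 12 mm base, rising to 8 mm along the y=0 edge and sloping linearly to z=0 at y=12 (dimensions read to the nearest mm from the axis ticks). For the g-code, the solid's height is divided into equal slices at the stated Δz and each level perimeter traced with G1 moves after a G0 lift.

; perimeter-only toolpath
G21 ; units = mm
G90 ; absolute positioning
G28 ; home
; layer 1
G0 Z1.3
G0 X0.0 Y0.0
G1 X21.0 Y0.0
G1 X21.0 Y10.0
G1 X0.0 Y10.0
G1 X0.0 Y0.0
; layer 2
G0 Z2.7
G0 X0.0 Y0.0
G1 X21.0 Y0.0
G1 X21.0 Y8.0
G1 X0.0 Y8.0
G1 X0.0 Y0.0
; layer 3
G0 Z4.0
G0 X0.0 Y0.0
G1 X21.0 Y0.0
G1 X21.0 Y6.0
G1 X0.0 Y6.0
G1 X0.0 Y0.0
; layer 4
G0 Z5.3
G0 X0.0 Y0.0
G1 X21.0 Y0.0
G1 X21.0 Y4.0
G1 X0.0 Y4.0
G1 X0.0 Y0.0
; layer 5
G0 Z6.7
G0 X0.0 Y0.0
G1 X21.0 Y0.0
G1 X21.0 Y2.0
G1 X0.0 Y2.0
G1 X0.0 Y0.0
M2 ; end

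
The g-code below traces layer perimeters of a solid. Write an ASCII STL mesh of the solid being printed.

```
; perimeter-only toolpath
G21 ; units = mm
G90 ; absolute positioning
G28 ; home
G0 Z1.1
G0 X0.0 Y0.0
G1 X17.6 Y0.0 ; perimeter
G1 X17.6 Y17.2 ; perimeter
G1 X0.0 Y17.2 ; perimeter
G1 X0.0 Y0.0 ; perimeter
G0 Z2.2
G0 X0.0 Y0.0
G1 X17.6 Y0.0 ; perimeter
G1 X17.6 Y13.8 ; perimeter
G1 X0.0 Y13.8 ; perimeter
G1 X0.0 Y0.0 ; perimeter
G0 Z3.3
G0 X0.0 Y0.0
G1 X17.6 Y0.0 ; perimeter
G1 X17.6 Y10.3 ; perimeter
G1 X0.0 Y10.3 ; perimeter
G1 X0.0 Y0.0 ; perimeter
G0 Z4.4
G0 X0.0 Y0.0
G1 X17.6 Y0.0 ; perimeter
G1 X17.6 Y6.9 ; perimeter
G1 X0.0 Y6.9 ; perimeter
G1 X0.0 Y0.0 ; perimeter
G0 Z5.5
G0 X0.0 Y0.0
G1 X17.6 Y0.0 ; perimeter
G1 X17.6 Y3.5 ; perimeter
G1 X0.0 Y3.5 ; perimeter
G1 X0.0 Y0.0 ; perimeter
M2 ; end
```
solid part
  facet normal 0.0000 0.0000 -1.0000
    outer loop
      vertex 17.6 20.7 0.0
      vertex 17.6 0.0 0.0
      vertex 0.0 0.0 0.0
    endloop
  endfacet
  facet normal 0.0000 0.0000 -1.0000
    outer loop
      vertex 0.0 20.7 0.0
      vertex 17.6 20.7 0.0
      vertex 0.0 0.0 0.0
    endloop
  endfacet
  facet normal 0.0000 -1.0000 0.0000
    outer loop
      vertex 0.0 0.0 0.0
      vertex 17.6 0.0 0.0
      vertex 17.6 0.0 6.6
    endloop
  endfacet
  facet normal 0.0000 -1.0000 0.0000
    outer loop
      vertex 0.0 0.0 0.0
      vertex 17.6 0.0 6.6
      vertex 0.0 0.0 6.6
    endloop
  endfacet
  facet normal 0.0000 0.3038 0.9527
    outer loop
      vertex 0.0 0.0 6.6
      vertex 17.6 0.0 6.6
      vertex 17.6 20.7 0.0
    endloop
  endfacet
  facet normal 0.0000 0.3038 0.9527
    outer loop
      vertex 0.0 0.0 6.6
      vertex 17.6 20.7 0.0
      vertex 0.0 20.7 0.0
    endloop
  endfacet
  facet normal -1.0000 0.0000 0.0000
    outer loop
      vertex 0.0 0.0 6.6
      vertex 0.0 20.7 0.0
      vertex 0.0 0.0 0.0
    endloop
  endfacet
  facet normal 1.0000 0.0000 0.0000
    outer loop
      vertex 17.6 0.0 0.0
      vertex 17.6 20.7 0.0
      vertex 17.6 0.0 6.6
    endloop
  endfacet
endsolid part

The G0 Z moves step by Δz≈1.1 mm. The G1 loops shrink linearly with z, so the solid tapers from its base footprint up to z≈6.6. Closing with a flat bottom cap and the tapered top and triangulating gives 8 facets — a wedge (ramp): 17.6 × 20.7 mm base, rising to 6.6 mm along the y=0 edge and sloping linearly to z=0 at y=20.7.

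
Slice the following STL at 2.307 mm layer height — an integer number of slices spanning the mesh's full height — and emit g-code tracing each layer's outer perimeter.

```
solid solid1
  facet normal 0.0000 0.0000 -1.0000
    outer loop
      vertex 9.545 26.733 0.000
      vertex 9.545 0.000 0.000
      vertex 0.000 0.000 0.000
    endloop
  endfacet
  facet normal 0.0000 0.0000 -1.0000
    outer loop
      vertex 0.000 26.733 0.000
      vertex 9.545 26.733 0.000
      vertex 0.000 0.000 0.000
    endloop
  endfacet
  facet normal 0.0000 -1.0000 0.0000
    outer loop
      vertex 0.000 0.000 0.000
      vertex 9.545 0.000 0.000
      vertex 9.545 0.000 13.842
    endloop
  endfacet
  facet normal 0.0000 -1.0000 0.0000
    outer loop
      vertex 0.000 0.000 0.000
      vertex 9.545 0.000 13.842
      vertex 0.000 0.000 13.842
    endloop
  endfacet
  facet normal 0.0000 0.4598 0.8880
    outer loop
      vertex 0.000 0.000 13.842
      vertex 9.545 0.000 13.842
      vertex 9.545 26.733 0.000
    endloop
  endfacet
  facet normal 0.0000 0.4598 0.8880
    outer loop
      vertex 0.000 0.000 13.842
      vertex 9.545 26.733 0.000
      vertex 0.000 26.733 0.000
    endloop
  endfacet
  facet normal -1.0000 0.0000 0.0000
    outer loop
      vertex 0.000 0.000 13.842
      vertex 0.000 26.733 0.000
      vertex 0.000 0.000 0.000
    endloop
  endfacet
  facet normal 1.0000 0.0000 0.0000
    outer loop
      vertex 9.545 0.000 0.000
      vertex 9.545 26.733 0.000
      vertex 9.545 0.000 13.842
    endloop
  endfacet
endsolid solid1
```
; perimeter-only toolpath
G21 ; units = mm
G90 ; absolute positioning
G28 ; home
; layer 1
G0 Z2.307
G0 X0.000 Y0.000
G1 X9.545 Y0.000
G1 X9.545 Y22.277
G1 X0.000 Y22.277
G1 X0.000 Y0.000
; layer 2
G0 Z4.614
G0 X0.000 Y0.000
G1 X9.545 Y0.000
G1 X9.545 Y17.822
G1 X0.000 Y17.822
G1 X0.000 Y0.000
; layer 3
G0 Z6.921
G0 X0.000 Y0.000
G1 X9.545 Y0.000
G1 X9.545 Y13.367
G1 X0.000 Y13.367
G1 X0.000 Y0.000
; layer 4
G0 Z9.228
G0 X0.000 Y0.000
G1 X9.545 Y0.000
G1 X9.545 Y8.911
G1 X0.000 Y8.911
G1 X0.000 Y0.000
; layer 5
G0 Z11.535
G0 X0.000 Y0.000
G1 X9.545 Y0.000
G1 X9.545 Y4.456
G1 X0.000 Y4.456
G1 X0.000 Y0.000
M2 ; end

The solid is a wedge (ramp): 9.54 × 26.7 mm base, rising to 13.8 mm along the y=0 edge and sloping linearly to z=0 at y=26.7. Slicing at Δz = 2.307 mm — 6 equal slices spanning the solid's height, so layer i sits at z = i·h/6 — gives 5 non-empty perimeters. Each is a 4-segment closed polygon; G0 lifts to the layer z and rapids to the start vertex, then G1 traces the edges. The cross-section shrinks linearly with z (the slice at the apex is degenerate and omitted).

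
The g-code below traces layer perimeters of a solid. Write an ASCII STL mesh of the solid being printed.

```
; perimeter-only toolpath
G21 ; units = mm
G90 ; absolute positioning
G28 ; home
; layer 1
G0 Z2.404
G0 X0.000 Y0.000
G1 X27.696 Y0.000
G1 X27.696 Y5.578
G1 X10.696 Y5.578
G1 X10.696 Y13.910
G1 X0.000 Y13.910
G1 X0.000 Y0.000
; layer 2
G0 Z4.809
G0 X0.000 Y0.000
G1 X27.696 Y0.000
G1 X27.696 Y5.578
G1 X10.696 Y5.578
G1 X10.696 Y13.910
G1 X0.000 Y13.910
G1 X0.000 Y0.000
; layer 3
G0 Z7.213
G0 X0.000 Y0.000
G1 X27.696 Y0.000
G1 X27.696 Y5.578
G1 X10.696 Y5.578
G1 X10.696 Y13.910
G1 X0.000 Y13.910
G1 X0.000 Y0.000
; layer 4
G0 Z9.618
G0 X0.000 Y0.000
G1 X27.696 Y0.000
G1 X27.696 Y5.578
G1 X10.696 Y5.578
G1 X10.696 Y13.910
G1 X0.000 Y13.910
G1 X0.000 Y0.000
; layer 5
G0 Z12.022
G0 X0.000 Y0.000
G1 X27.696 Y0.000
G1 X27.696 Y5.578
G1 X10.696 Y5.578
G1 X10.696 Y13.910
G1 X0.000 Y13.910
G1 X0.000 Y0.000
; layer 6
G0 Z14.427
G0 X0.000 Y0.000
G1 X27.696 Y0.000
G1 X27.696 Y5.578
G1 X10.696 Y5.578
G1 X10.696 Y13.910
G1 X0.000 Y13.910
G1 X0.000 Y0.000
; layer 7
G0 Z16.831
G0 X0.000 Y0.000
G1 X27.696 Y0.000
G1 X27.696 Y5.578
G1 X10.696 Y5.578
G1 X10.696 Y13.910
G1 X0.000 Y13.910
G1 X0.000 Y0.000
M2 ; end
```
solid part
  facet normal 0.0000 0.0000 -1.0000
    outer loop
      vertex 27.696 5.578 0.000
      vertex 27.696 0.000 0.000
      vertex 0.000 0.000 0.000
    endloop
  endfacet
  facet normal 0.0000 0.0000 -1.0000
    outer loop
      vertex 10.696 5.578 0.000
      vertex 27.696 5.578 0.000
      vertex 0.000 0.000 0.000
    endloop
  endfacet
  facet normal 0.0000 0.0000 -1.0000
    outer loop
      vertex 10.696 13.910 0.000
      vertex 10.696 5.578 0.000
      vertex 0.000 0.000 0.000
    endloop
  endfacet
  facet normal 0.0000 0.0000 -1.0000
    outer loop
      vertex 0.000 13.910 0.000
      vertex 10.696 13.910 0.000
      vertex 0.000 0.000 0.000
    endloop
  endfacet
  facet normal 0.0000 0.0000 1.0000
    outer loop
      vertex 0.000 0.000 16.831
      vertex 27.696 0.000 16.831
      vertex 27.696 5.578 16.831
    endloop
  endfacet
  facet normal 0.0000 0.0000 1.0000
    outer loop
      vertex 0.000 0.000 16.831
      vertex 27.696 5.578 16.831
      vertex 10.696 5.578 16.831
    endloop
  endfacet
  facet normal 0.0000 0.0000 1.0000
    outer loop
      vertex 0.000 0.000 16.831
      vertex 10.696 5.578 16.831
      vertex 10.696 13.910 16.831
    endloop
  endfacet
  facet normal 0.0000 0.0000 1.0000
    outer loop
      vertex 0.000 0.000 16.831
      vertex 10.696 13.910 16.831
      vertex 0.000 13.910 16.831
    endloop
  endfacet
  facet normal 0.0000 -1.0000 0.0000
    outer loop
      vertex 0.000 0.000 0.000
      vertex 27.696 0.000 0.000
      vertex 27.696 0.000 16.831
    endloop
  endfacet
  facet normal 0.0000 -1.0000 0.0000
    outer loop
      vertex 0.000 0.000 0.000
      vertex 27.696 0.000 16.831
      vertex 0.000 0.000 16.831
    endloop
  endfacet
  facet normal 1.0000 0.0000 0.0000
    outer loop
      vertex 27.696 0.000 0.000
      vertex 27.696 5.578 0.000
      vertex 27.696 5.578 16.831
    endloop
  endfacet
  facet normal 1.0000 0.0000 0.0000
    outer loop
      vertex 27.696 0.000 0.000
      vertex 27.696 5.578 16.831
      vertex 27.696 0.000 16.831
    endloop
  endfacet
  facet normal 0.0000 1.0000 0.0000
    outer loop
      vertex 27.696 5.578 0.000
      vertex 10.696 5.578 0.000
      vertex 10.696 5.578 16.831
    endloop
  endfacet
  facet normal 0.0000 1.0000 0.0000
    outer loop
      vertex 27.696 5.578 0.000
      vertex 10.696 5.578 16.831
      vertex 27.696 5.578 16.831
    endloop
  endfacet
  facet normal 1.0000 0.0000 0.0000
    outer loop
      vertex 10.696 5.578 0.000
      vertex 10.696 13.910 0.000
      vertex 10.696 13.910 16.831
    endloop
  endfacet
  facet normal 1.0000 0.0000 0.0000
    outer loop
      vertex 10.696 5.578 0.000
      vertex 10.696 13.910 16.831
      vertex 10.696 5.578 16.831
    endloop
  endfacet
  facet normal 0.0000 1.0000 0.0000
    outer loop
      vertex 10.696 13.910 0.000
      vertex 0.000 13.910 0.000
      vertex 0.000 13.910 16.831
    endloop
  endfacet
  facet normal 0.0000 1.0000 0.0000
    outer loop
      vertex 10.696 13.910 0.000
      vertex 0.000 13.910 16.831
      vertex 10.696 13.910 16.831
    endloop
  endfacet
  facet normal -1.0000 0.0000 0.0000
    outer loop
      vertex 0.000 13.910 0.000
      vertex 0.000 0.000 0.000
      vertex 0.000 0.000 16.831
    endloop
  endfacet
  facet normal -1.0000 0.0000 0.0000
    outer loop
      vertex 0.000 13.910 0.000
      vertex 0.000 0.000 16.831
      vertex 0.000 13.910 16.831
    endloop
  endfacet
endsolid part

The G0 Z moves step by Δz≈2.404 mm. Every layer's G1 loop is the same polygon, so the solid is a straight extrusion of it from z=0 to z≈16.8. Closing with flat bottom and top caps and triangulating gives 20 facets — an L-shaped prism: outer 27.7 × 13.9 mm, arm thicknesses ≈ 5.58 mm (horizontal) and 10.7 mm (vertical), extruded 16.8 mm in z.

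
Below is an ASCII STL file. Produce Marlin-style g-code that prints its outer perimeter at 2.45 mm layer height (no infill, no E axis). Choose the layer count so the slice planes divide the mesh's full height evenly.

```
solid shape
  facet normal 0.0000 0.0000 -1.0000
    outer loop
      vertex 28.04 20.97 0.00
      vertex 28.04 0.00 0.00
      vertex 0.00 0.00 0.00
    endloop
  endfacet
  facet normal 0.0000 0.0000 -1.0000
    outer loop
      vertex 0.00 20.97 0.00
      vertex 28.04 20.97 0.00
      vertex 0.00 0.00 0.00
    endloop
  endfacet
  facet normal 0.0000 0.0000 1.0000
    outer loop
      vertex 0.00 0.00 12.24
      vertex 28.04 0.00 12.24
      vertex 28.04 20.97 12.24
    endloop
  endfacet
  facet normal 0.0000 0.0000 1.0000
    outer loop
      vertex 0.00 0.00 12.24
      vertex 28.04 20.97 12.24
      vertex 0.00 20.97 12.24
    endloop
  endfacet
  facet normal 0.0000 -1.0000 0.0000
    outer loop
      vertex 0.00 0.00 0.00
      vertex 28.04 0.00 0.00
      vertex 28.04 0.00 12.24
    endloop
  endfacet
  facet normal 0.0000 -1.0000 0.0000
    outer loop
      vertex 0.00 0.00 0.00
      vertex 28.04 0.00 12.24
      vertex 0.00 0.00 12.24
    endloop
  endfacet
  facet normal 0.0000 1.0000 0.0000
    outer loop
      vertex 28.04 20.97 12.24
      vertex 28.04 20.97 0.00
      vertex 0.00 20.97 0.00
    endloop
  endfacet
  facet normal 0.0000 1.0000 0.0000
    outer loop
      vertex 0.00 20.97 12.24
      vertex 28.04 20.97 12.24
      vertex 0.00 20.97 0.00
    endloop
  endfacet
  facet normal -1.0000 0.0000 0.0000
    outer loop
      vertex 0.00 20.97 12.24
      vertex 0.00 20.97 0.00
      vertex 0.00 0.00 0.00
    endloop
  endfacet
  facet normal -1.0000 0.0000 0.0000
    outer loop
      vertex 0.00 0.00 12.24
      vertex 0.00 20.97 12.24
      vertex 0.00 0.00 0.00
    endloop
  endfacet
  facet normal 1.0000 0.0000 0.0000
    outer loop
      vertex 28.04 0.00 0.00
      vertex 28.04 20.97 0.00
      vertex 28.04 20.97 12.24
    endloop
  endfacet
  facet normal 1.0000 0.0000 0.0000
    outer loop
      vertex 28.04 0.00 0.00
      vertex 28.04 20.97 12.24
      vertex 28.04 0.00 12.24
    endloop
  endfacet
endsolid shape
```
; perimeter-only toolpath
G21 ; units = mm
G90 ; absolute positioning
G28 ; home
; layer 1
G0 Z2.45
G0 X0.00 Y0.00
G1 X28.04 Y0.00
G1 X28.04 Y20.97
G1 X0.00 Y20.97
G1 X0.00 Y0.00
; layer 2
G0 Z4.90
G0 X0.00 Y0.00
G1 X28.04 Y0.00
G1 X28.04 Y20.97
G1 X0.00 Y20.97
G1 X0.00 Y0.00
; layer 3
G0 Z7.34
G0 X0.00 Y0.00
G1 X28.04 Y0.00
G1 X28.04 Y20.97
G1 X0.00 Y20.97
G1 X0.00 Y0.00
; layer 4
G0 Z9.79
G0 X0.00 Y0.00
G1 X28.04 Y0.00
G1 X28.04 Y20.97
G1 X0.00 Y20.97
G1 X0.00 Y0.00
; layer 5
G0 Z12.24
G0 X0.00 Y0.00
G1 X28.04 Y0.00
G1 X28.04 Y20.97
G1 X0.00 Y20.97
G1 X0.00 Y0.00
M2 ; end

The solid is a rectangular box, roughly 28 × 21 mm footprint and 12.2 mm tall. Slicing at Δz = 2.45 mm — 5 equal slices spanning the solid's height, so layer i sits at z = i·h/5 — gives 5 non-empty perimeters. Each is a 4-segment closed polygon; G0 lifts to the layer z and rapids to the start vertex, then G1 traces the edges.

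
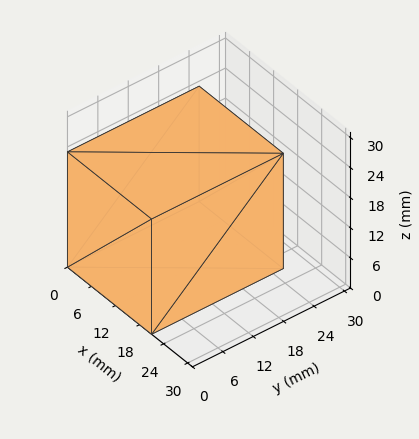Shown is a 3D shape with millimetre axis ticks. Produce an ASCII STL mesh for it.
Reading the render: the shape is a rectangular box, roughly 21 × 26 mm footprint and 23 mm tall (dimensions read to the nearest mm from the axis ticks). For the STL, each face is triangulated and given an outward normal.

solid part
  facet normal 0.0000 0.0000 -1.0000
    outer loop
      vertex 21.000 26.000 0.000
      vertex 21.000 0.000 0.000
      vertex 0.000 0.000 0.000
    endloop
  endfacet
  facet normal 0.0000 0.0000 -1.0000
    outer loop
      vertex 0.000 26.000 0.000
      vertex 21.000 26.000 0.000
      vertex 0.000 0.000 0.000
    endloop
  endfacet
  facet normal 0.0000 0.0000 1.0000
    outer loop
      vertex 0.000 0.000 23.000
      vertex 21.000 0.000 23.000
      vertex 21.000 26.000 23.000
    endloop
  endfacet
  facet normal 0.0000 0.0000 1.0000
    outer loop
      vertex 0.000 0.000 23.000
      vertex 21.000 26.000 23.000
      vertex 0.000 26.000 23.000
    endloop
  endfacet
  facet normal 0.0000 -1.0000 0.0000
    outer loop
      vertex 0.000 0.000 0.000
      vertex 21.000 0.000 0.000
      vertex 21.000 0.000 23.000
    endloop
  endfacet
  facet normal 0.0000 -1.0000 0.0000
    outer loop
      vertex 0.000 0.000 0.000
      vertex 21.000 0.000 23.000
      vertex 0.000 0.000 23.000
    endloop
  endfacet
  facet normal 0.0000 1.0000 0.0000
    outer loop
      vertex 21.000 26.000 23.000
      vertex 21.000 26.000 0.000
      vertex 0.000 26.000 0.000
    endloop
  endfacet
  facet normal 0.0000 1.0000 0.0000
    outer loop
      vertex 0.000 26.000 23.000
      vertex 21.000 26.000 23.000
      vertex 0.000 26.000 0.000
    endloop
  endfacet
  facet normal -1.0000 0.0000 0.0000
    outer loop
      vertex 0.000 26.000 23.000
      vertex 0.000 26.000 0.000
      vertex 0.000 0.000 0.000
    endloop
  endfacet
  facet normal -1.0000 0.0000 0.0000
    outer loop
      vertex 0.000 0.000 23.000
      vertex 0.000 26.000 23.000
      vertex 0.000 0.000 0.000
    endloop
  endfacet
  facet normal 1.0000 0.0000 0.0000
    outer loop
      vertex 21.000 0.000 0.000
      vertex 21.000 26.000 0.000
      vertex 21.000 26.000 23.000
    endloop
  endfacet
  facet normal 1.0000 0.0000 0.0000
    outer loop
      vertex 21.000 0.000 0.000
      vertex 21.000 26.000 23.000
      vertex 21.000 0.000 23.000
    endloop
  endfacet
endsolid part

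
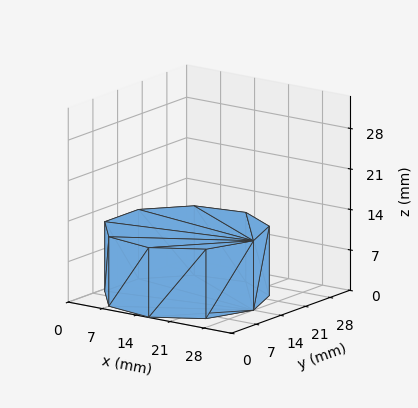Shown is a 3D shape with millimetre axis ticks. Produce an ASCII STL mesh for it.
Reading the render: the shape is a regular 9-sided prism (a cylinder approximated with 9 flat sides), circumscribed radius ≈ 14 mm, height ≈ 12 mm (dimensions read to the nearest mm from the axis ticks). For the STL, each face is triangulated and given an outward normal.

solid part
  facet normal 0.0000 0.0000 -1.0000
    outer loop
      vertex 16.43 27.79 0.00
      vertex 24.72 23.00 0.00
      vertex 28.00 14.00 0.00
    endloop
  endfacet
  facet normal 0.0000 0.0000 -1.0000
    outer loop
      vertex 7.00 26.12 0.00
      vertex 16.43 27.79 0.00
      vertex 28.00 14.00 0.00
    endloop
  endfacet
  facet normal 0.0000 0.0000 -1.0000
    outer loop
      vertex 0.84 18.79 0.00
      vertex 7.00 26.12 0.00
      vertex 28.00 14.00 0.00
    endloop
  endfacet
  facet normal 0.0000 0.0000 -1.0000
    outer loop
      vertex 0.84 9.21 0.00
      vertex 0.84 18.79 0.00
      vertex 28.00 14.00 0.00
    endloop
  endfacet
  facet normal 0.0000 0.0000 -1.0000
    outer loop
      vertex 7.00 1.88 0.00
      vertex 0.84 9.21 0.00
      vertex 28.00 14.00 0.00
    endloop
  endfacet
  facet normal 0.0000 0.0000 -1.0000
    outer loop
      vertex 16.43 0.21 0.00
      vertex 7.00 1.88 0.00
      vertex 28.00 14.00 0.00
    endloop
  endfacet
  facet normal 0.0000 0.0000 -1.0000
    outer loop
      vertex 24.72 5.00 0.00
      vertex 16.43 0.21 0.00
      vertex 28.00 14.00 0.00
    endloop
  endfacet
  facet normal 0.0000 0.0000 1.0000
    outer loop
      vertex 28.00 14.00 12.00
      vertex 24.72 23.00 12.00
      vertex 16.43 27.79 12.00
    endloop
  endfacet
  facet normal 0.0000 0.0000 1.0000
    outer loop
      vertex 28.00 14.00 12.00
      vertex 16.43 27.79 12.00
      vertex 7.00 26.12 12.00
    endloop
  endfacet
  facet normal 0.0000 0.0000 1.0000
    outer loop
      vertex 28.00 14.00 12.00
      vertex 7.00 26.12 12.00
      vertex 0.84 18.79 12.00
    endloop
  endfacet
  facet normal 0.0000 0.0000 1.0000
    outer loop
      vertex 28.00 14.00 12.00
      vertex 0.84 18.79 12.00
      vertex 0.84 9.21 12.00
    endloop
  endfacet
  facet normal 0.0000 0.0000 1.0000
    outer loop
      vertex 28.00 14.00 12.00
      vertex 0.84 9.21 12.00
      vertex 7.00 1.88 12.00
    endloop
  endfacet
  facet normal 0.0000 0.0000 1.0000
    outer loop
      vertex 28.00 14.00 12.00
      vertex 7.00 1.88 12.00
      vertex 16.43 0.21 12.00
    endloop
  endfacet
  facet normal 0.0000 0.0000 1.0000
    outer loop
      vertex 28.00 14.00 12.00
      vertex 16.43 0.21 12.00
      vertex 24.72 5.00 12.00
    endloop
  endfacet
  facet normal 0.9395 0.3424 0.0000
    outer loop
      vertex 28.00 14.00 0.00
      vertex 24.72 23.00 0.00
      vertex 24.72 23.00 12.00
    endloop
  endfacet
  facet normal 0.9395 0.3424 0.0000
    outer loop
      vertex 28.00 14.00 0.00
      vertex 24.72 23.00 12.00
      vertex 28.00 14.00 12.00
    endloop
  endfacet
  facet normal 0.5003 0.8659 0.0000
    outer loop
      vertex 24.72 23.00 0.00
      vertex 16.43 27.79 0.00
      vertex 16.43 27.79 12.00
    endloop
  endfacet
  facet normal 0.5003 0.8659 0.0000
    outer loop
      vertex 24.72 23.00 0.00
      vertex 16.43 27.79 12.00
      vertex 24.72 23.00 12.00
    endloop
  endfacet
  facet normal -0.1744 0.9847 0.0000
    outer loop
      vertex 16.43 27.79 0.00
      vertex 7.00 26.12 0.00
      vertex 7.00 26.12 12.00
    endloop
  endfacet
  facet normal -0.1744 0.9847 0.0000
    outer loop
      vertex 16.43 27.79 0.00
      vertex 7.00 26.12 12.00
      vertex 16.43 27.79 12.00
    endloop
  endfacet
  facet normal -0.7656 0.6434 0.0000
    outer loop
      vertex 7.00 26.12 0.00
      vertex 0.84 18.79 0.00
      vertex 0.84 18.79 12.00
    endloop
  endfacet
  facet normal -0.7656 0.6434 0.0000
    outer loop
      vertex 7.00 26.12 0.00
      vertex 0.84 18.79 12.00
      vertex 7.00 26.12 12.00
    endloop
  endfacet
  facet normal -1.0000 0.0000 0.0000
    outer loop
      vertex 0.84 18.79 0.00
      vertex 0.84 9.21 0.00
      vertex 0.84 9.21 12.00
    endloop
  endfacet
  facet normal -1.0000 0.0000 0.0000
    outer loop
      vertex 0.84 18.79 0.00
      vertex 0.84 9.21 12.00
      vertex 0.84 18.79 12.00
    endloop
  endfacet
  facet normal -0.7656 -0.6434 0.0000
    outer loop
      vertex 0.84 9.21 0.00
      vertex 7.00 1.88 0.00
      vertex 7.00 1.88 12.00
    endloop
  endfacet
  facet normal -0.7656 -0.6434 0.0000
    outer loop
      vertex 0.84 9.21 0.00
      vertex 7.00 1.88 12.00
      vertex 0.84 9.21 12.00
    endloop
  endfacet
  facet normal -0.1744 -0.9847 0.0000
    outer loop
      vertex 7.00 1.88 0.00
      vertex 16.43 0.21 0.00
      vertex 16.43 0.21 12.00
    endloop
  endfacet
  facet normal -0.1744 -0.9847 0.0000
    outer loop
      vertex 7.00 1.88 0.00
      vertex 16.43 0.21 12.00
      vertex 7.00 1.88 12.00
    endloop
  endfacet
  facet normal 0.5003 -0.8659 0.0000
    outer loop
      vertex 16.43 0.21 0.00
      vertex 24.72 5.00 0.00
      vertex 24.72 5.00 12.00
    endloop
  endfacet
  facet normal 0.5003 -0.8659 0.0000
    outer loop
      vertex 16.43 0.21 0.00
      vertex 24.72 5.00 12.00
      vertex 16.43 0.21 12.00
    endloop
  endfacet
  facet normal 0.9395 -0.3424 0.0000
    outer loop
      vertex 24.72 5.00 0.00
      vertex 28.00 14.00 0.00
      vertex 28.00 14.00 12.00
    endloop
  endfacet
  facet normal 0.9395 -0.3424 0.0000
    outer loop
      vertex 24.72 5.00 0.00
      vertex 28.00 14.00 12.00
      vertex 24.72 5.00 12.00
    endloop
  endfacet
endsolid part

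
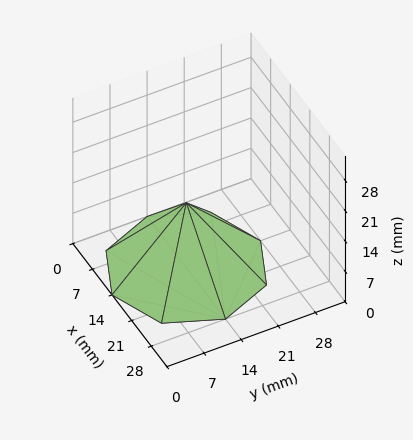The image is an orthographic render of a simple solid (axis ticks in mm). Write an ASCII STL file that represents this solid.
Reading the render: the shape is a regular 8-sided pyramid, base circumscribed radius ≈ 14 mm, apex at z ≈ 15 mm (dimensions read to the nearest mm from the axis ticks). For the STL, each face is triangulated and given an outward normal.

solid part
  facet normal 0.0000 0.0000 -1.0000
    outer loop
      vertex 14.00 28.00 0.00
      vertex 23.90 23.90 0.00
      vertex 28.00 14.00 0.00
    endloop
  endfacet
  facet normal 0.0000 0.0000 -1.0000
    outer loop
      vertex 4.10 23.90 0.00
      vertex 14.00 28.00 0.00
      vertex 28.00 14.00 0.00
    endloop
  endfacet
  facet normal 0.0000 0.0000 -1.0000
    outer loop
      vertex 0.00 14.00 0.00
      vertex 4.10 23.90 0.00
      vertex 28.00 14.00 0.00
    endloop
  endfacet
  facet normal 0.0000 0.0000 -1.0000
    outer loop
      vertex 4.10 4.10 0.00
      vertex 0.00 14.00 0.00
      vertex 28.00 14.00 0.00
    endloop
  endfacet
  facet normal 0.0000 0.0000 -1.0000
    outer loop
      vertex 14.00 0.00 0.00
      vertex 4.10 4.10 0.00
      vertex 28.00 14.00 0.00
    endloop
  endfacet
  facet normal 0.0000 0.0000 -1.0000
    outer loop
      vertex 23.90 4.10 0.00
      vertex 14.00 0.00 0.00
      vertex 28.00 14.00 0.00
    endloop
  endfacet
  facet normal 0.6997 0.2898 0.6530
    outer loop
      vertex 28.00 14.00 0.00
      vertex 23.90 23.90 0.00
      vertex 14.00 14.00 15.00
    endloop
  endfacet
  facet normal 0.2898 0.6997 0.6530
    outer loop
      vertex 23.90 23.90 0.00
      vertex 14.00 28.00 0.00
      vertex 14.00 14.00 15.00
    endloop
  endfacet
  facet normal -0.2898 0.6997 0.6530
    outer loop
      vertex 14.00 28.00 0.00
      vertex 4.10 23.90 0.00
      vertex 14.00 14.00 15.00
    endloop
  endfacet
  facet normal -0.6997 0.2898 0.6530
    outer loop
      vertex 4.10 23.90 0.00
      vertex 0.00 14.00 0.00
      vertex 14.00 14.00 15.00
    endloop
  endfacet
  facet normal -0.6997 -0.2898 0.6530
    outer loop
      vertex 0.00 14.00 0.00
      vertex 4.10 4.10 0.00
      vertex 14.00 14.00 15.00
    endloop
  endfacet
  facet normal -0.2898 -0.6997 0.6530
    outer loop
      vertex 4.10 4.10 0.00
      vertex 14.00 0.00 0.00
      vertex 14.00 14.00 15.00
    endloop
  endfacet
  facet normal 0.2898 -0.6997 0.6530
    outer loop
      vertex 14.00 0.00 0.00
      vertex 23.90 4.10 0.00
      vertex 14.00 14.00 15.00
    endloop
  endfacet
  facet normal 0.6997 -0.2898 0.6530
    outer loop
      vertex 23.90 4.10 0.00
      vertex 28.00 14.00 0.00
      vertex 14.00 14.00 15.00
    endloop
  endfacet
endsolid part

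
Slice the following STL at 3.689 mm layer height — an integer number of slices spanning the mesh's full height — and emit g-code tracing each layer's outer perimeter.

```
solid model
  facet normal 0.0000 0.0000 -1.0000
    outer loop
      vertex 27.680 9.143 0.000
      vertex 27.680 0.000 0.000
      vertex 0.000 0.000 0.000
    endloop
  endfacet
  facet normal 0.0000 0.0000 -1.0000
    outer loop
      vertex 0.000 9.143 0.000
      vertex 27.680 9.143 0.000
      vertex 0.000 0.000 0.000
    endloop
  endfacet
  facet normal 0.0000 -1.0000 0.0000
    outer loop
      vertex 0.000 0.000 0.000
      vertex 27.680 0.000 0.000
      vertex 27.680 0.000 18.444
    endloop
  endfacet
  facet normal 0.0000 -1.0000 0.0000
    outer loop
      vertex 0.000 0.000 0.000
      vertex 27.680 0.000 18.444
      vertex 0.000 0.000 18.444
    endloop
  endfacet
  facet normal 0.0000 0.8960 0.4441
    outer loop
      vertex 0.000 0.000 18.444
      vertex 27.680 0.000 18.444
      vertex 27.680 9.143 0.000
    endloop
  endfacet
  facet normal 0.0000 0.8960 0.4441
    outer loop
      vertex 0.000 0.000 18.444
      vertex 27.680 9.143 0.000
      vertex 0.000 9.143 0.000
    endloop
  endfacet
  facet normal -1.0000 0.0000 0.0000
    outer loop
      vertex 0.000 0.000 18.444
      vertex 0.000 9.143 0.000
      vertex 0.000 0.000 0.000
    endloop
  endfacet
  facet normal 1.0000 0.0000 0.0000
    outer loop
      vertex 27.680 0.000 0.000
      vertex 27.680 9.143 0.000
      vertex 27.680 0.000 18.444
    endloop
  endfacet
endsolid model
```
; perimeter-only toolpath
G21 ; units = mm
G90 ; absolute positioning
G28 ; home
; layer 1
G0 Z3.689
G0 X0.000 Y0.000
G1 X27.680 Y0.000
G1 X27.680 Y7.314
G1 X0.000 Y7.314
G1 X0.000 Y0.000
; layer 2
G0 Z7.378
G0 X0.000 Y0.000
G1 X27.680 Y0.000
G1 X27.680 Y5.486
G1 X0.000 Y5.486
G1 X0.000 Y0.000
; layer 3
G0 Z11.066
G0 X0.000 Y0.000
G1 X27.680 Y0.000
G1 X27.680 Y3.657
G1 X0.000 Y3.657
G1 X0.000 Y0.000
; layer 4
G0 Z14.755
G0 X0.000 Y0.000
G1 X27.680 Y0.000
G1 X27.680 Y1.829
G1 X0.000 Y1.829
G1 X0.000 Y0.000
M2 ; end

The solid is a wedge (ramp): 27.7 × 9.14 mm base, rising to 18.4 mm along the y=0 edge and sloping linearly to z=0 at y=9.14. Slicing at Δz = 3.689 mm — 5 equal slices spanning the solid's height, so layer i sits at z = i·h/5 — gives 4 non-empty perimeters. Each is a 4-segment closed polygon; G0 lifts to the layer z and rapids to the start vertex, then G1 traces the edges. The cross-section shrinks linearly with z (the slice at the apex is degenerate and omitted).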